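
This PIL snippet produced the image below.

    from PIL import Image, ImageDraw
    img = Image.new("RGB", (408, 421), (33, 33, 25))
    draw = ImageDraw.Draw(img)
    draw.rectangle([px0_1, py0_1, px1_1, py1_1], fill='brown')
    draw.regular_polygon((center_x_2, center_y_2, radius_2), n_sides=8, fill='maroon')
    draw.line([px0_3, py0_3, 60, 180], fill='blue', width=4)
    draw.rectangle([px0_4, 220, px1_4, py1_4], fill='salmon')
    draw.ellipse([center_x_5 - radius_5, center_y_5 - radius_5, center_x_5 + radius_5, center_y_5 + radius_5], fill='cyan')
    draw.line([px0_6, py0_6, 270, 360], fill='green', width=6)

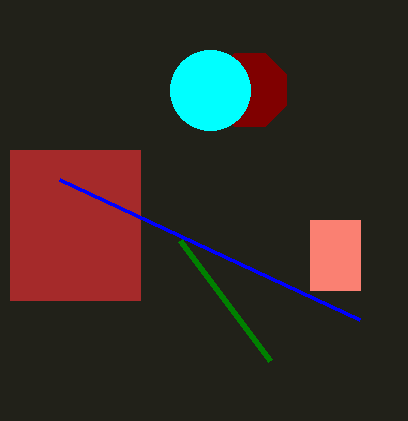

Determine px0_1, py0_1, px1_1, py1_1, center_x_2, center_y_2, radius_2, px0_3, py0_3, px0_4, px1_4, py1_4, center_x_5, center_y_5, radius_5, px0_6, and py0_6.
px0_1 = 10; py0_1 = 150; px1_1 = 140; py1_1 = 300; center_x_2 = 250; center_y_2 = 90; radius_2 = 40; px0_3 = 360; py0_3 = 320; px0_4 = 310; px1_4 = 360; py1_4 = 290; center_x_5 = 210; center_y_5 = 90; radius_5 = 40; px0_6 = 180; py0_6 = 240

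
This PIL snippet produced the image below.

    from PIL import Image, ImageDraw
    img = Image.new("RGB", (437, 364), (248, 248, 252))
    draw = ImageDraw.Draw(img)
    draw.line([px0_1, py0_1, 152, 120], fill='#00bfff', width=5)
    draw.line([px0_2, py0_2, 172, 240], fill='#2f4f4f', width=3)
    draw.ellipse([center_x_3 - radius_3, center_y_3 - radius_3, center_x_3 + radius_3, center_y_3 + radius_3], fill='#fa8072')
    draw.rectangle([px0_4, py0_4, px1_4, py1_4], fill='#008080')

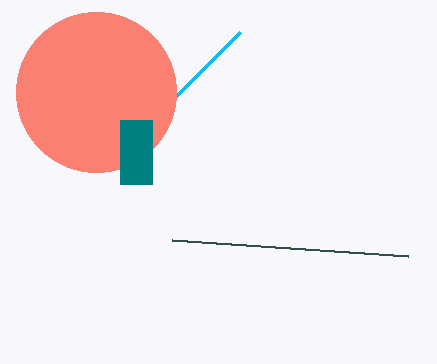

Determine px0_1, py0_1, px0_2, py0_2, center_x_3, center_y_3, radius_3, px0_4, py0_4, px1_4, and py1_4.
px0_1 = 240; py0_1 = 32; px0_2 = 408; py0_2 = 256; center_x_3 = 96; center_y_3 = 92; radius_3 = 80; px0_4 = 120; py0_4 = 120; px1_4 = 152; py1_4 = 184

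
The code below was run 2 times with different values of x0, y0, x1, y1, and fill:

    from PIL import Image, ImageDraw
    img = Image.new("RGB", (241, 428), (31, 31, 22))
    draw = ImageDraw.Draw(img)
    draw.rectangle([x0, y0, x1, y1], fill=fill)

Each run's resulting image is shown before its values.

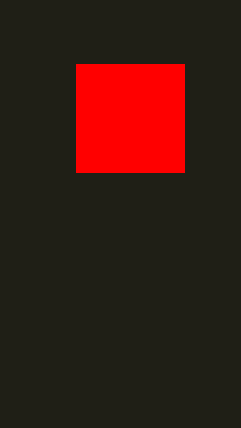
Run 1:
x0 = 76, y0 = 64, x1 = 184, y1 = 172, fill = 'red'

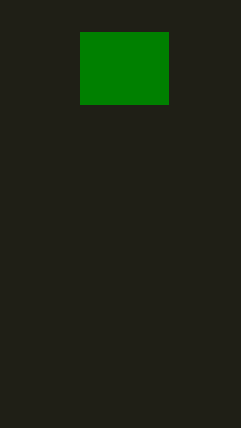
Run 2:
x0 = 80, y0 = 32, x1 = 168, y1 = 104, fill = 'green'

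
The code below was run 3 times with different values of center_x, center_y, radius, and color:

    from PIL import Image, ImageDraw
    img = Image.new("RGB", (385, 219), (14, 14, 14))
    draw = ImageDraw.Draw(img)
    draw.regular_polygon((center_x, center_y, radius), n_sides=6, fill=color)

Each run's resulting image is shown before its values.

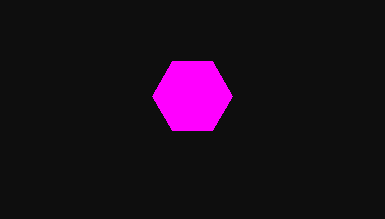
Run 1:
center_x = 192, center_y = 96, radius = 40, color = 'magenta'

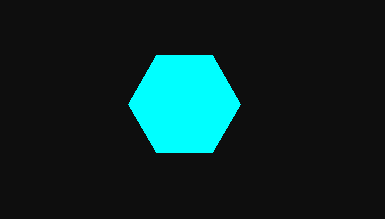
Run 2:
center_x = 184, center_y = 104, radius = 56, color = 'cyan'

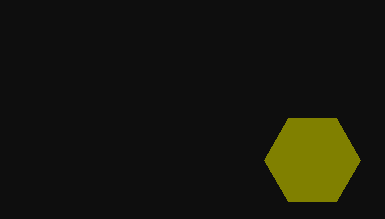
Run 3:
center_x = 312; center_y = 160; radius = 48; color = 'olive'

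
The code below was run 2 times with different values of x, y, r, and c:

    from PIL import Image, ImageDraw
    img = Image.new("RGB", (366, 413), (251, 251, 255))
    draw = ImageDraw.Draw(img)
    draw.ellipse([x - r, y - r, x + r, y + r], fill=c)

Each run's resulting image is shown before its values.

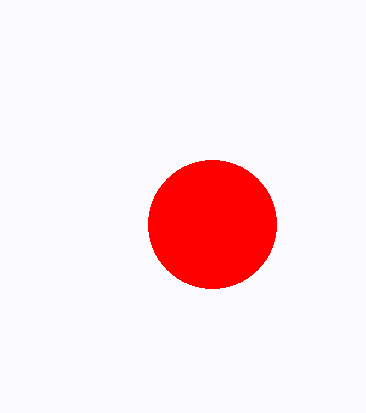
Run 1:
x = 212; y = 224; r = 64; c = 'red'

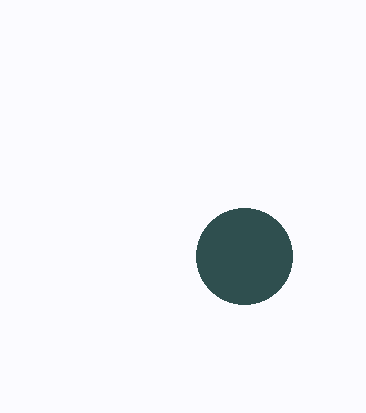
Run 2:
x = 244, y = 256, r = 48, c = 'darkslategray'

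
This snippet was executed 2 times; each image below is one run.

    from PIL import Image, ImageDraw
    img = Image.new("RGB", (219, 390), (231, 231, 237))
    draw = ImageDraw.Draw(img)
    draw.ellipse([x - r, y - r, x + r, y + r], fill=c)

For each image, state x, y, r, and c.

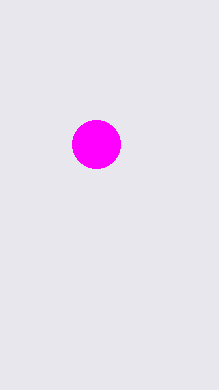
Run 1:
x = 96
y = 144
r = 24
c = 'magenta'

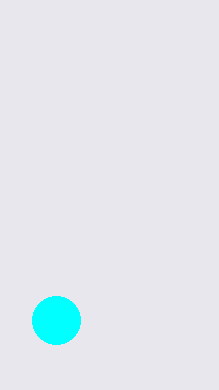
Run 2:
x = 56; y = 320; r = 24; c = 'cyan'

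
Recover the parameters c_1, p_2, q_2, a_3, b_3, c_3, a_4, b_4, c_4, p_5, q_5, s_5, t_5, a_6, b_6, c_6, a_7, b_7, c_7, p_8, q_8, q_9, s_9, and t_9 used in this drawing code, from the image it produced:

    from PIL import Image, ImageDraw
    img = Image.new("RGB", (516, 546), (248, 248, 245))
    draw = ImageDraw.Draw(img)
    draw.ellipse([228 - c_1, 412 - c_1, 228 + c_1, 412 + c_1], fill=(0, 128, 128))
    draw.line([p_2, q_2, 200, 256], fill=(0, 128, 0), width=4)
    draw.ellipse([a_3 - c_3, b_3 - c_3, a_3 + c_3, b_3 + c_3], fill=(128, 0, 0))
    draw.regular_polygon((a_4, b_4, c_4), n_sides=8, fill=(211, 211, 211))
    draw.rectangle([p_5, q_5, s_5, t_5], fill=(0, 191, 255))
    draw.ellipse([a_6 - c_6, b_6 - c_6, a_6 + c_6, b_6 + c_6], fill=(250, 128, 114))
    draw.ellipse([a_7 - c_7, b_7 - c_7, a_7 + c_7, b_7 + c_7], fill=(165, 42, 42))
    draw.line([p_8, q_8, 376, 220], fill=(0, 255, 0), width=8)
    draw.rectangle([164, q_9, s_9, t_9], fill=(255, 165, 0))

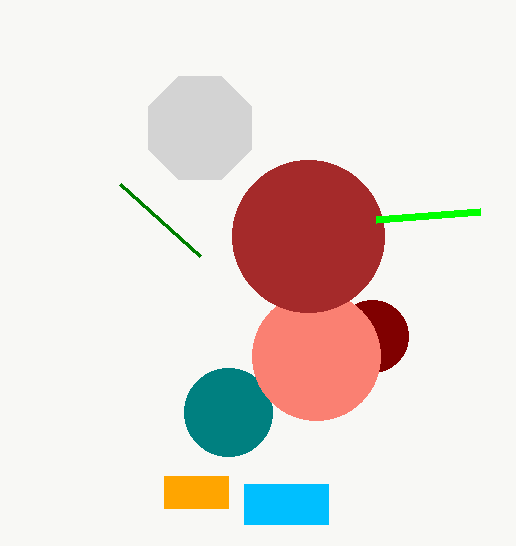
c_1 = 44, p_2 = 120, q_2 = 184, a_3 = 372, b_3 = 336, c_3 = 36, a_4 = 200, b_4 = 128, c_4 = 56, p_5 = 244, q_5 = 484, s_5 = 328, t_5 = 524, a_6 = 316, b_6 = 356, c_6 = 64, a_7 = 308, b_7 = 236, c_7 = 76, p_8 = 480, q_8 = 212, q_9 = 476, s_9 = 228, t_9 = 508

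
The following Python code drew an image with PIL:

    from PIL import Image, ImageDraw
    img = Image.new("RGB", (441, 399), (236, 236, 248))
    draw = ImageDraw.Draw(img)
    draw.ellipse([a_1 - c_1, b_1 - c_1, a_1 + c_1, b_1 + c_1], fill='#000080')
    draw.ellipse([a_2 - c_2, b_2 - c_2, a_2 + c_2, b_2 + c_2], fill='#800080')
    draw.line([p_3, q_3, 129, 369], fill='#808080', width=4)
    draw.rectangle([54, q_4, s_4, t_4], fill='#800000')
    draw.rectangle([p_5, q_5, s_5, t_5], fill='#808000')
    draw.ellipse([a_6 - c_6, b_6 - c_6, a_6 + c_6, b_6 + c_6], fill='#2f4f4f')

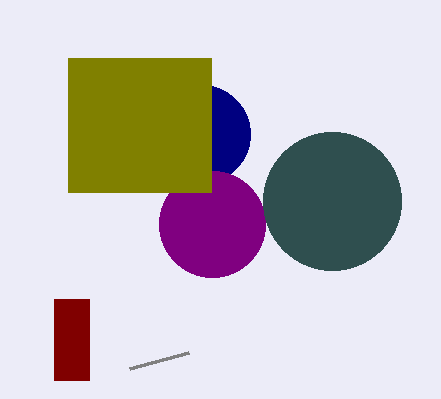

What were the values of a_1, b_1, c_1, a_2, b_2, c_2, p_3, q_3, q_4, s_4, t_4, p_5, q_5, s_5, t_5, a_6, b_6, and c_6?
a_1 = 201
b_1 = 134
c_1 = 49
a_2 = 212
b_2 = 224
c_2 = 53
p_3 = 188
q_3 = 353
q_4 = 299
s_4 = 89
t_4 = 380
p_5 = 68
q_5 = 58
s_5 = 211
t_5 = 192
a_6 = 332
b_6 = 201
c_6 = 69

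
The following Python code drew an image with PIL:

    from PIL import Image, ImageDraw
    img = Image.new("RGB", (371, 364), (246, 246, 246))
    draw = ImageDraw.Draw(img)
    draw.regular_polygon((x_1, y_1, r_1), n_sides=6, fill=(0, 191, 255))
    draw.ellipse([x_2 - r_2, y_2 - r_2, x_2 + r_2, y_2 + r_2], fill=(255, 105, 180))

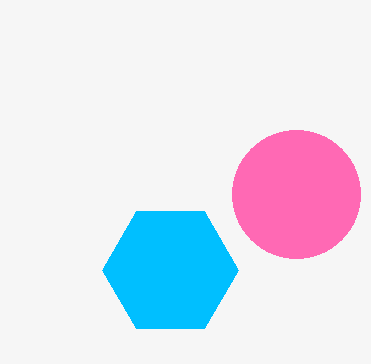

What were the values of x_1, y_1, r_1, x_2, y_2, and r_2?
x_1 = 170
y_1 = 270
r_1 = 68
x_2 = 296
y_2 = 194
r_2 = 64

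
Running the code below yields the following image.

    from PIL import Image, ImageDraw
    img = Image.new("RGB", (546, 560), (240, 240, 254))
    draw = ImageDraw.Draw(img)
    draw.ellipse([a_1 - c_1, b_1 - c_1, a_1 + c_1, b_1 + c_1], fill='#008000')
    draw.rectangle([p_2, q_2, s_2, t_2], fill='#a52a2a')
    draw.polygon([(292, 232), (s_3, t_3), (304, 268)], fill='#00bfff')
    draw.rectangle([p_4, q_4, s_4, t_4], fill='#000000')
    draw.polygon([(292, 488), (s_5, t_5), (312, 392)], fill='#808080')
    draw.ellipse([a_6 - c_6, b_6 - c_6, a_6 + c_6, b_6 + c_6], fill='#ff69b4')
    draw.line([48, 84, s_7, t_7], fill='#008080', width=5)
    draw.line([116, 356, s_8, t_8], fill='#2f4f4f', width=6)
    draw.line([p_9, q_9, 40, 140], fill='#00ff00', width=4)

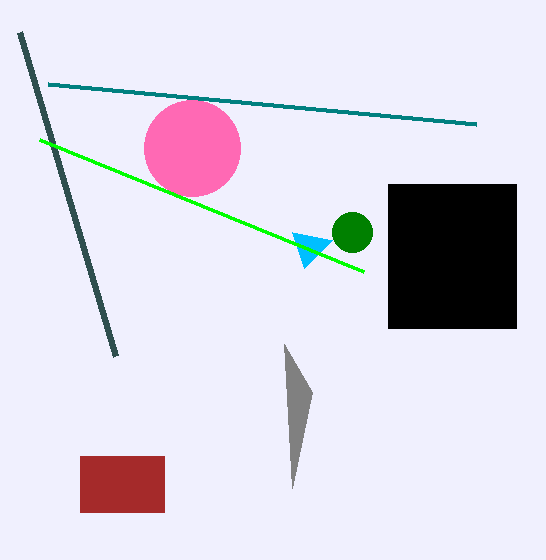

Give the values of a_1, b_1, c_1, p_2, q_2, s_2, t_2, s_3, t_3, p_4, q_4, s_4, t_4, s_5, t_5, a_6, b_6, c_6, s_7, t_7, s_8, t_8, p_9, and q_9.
a_1 = 352; b_1 = 232; c_1 = 20; p_2 = 80; q_2 = 456; s_2 = 164; t_2 = 512; s_3 = 332; t_3 = 240; p_4 = 388; q_4 = 184; s_4 = 516; t_4 = 328; s_5 = 284; t_5 = 344; a_6 = 192; b_6 = 148; c_6 = 48; s_7 = 476; t_7 = 124; s_8 = 20; t_8 = 32; p_9 = 364; q_9 = 272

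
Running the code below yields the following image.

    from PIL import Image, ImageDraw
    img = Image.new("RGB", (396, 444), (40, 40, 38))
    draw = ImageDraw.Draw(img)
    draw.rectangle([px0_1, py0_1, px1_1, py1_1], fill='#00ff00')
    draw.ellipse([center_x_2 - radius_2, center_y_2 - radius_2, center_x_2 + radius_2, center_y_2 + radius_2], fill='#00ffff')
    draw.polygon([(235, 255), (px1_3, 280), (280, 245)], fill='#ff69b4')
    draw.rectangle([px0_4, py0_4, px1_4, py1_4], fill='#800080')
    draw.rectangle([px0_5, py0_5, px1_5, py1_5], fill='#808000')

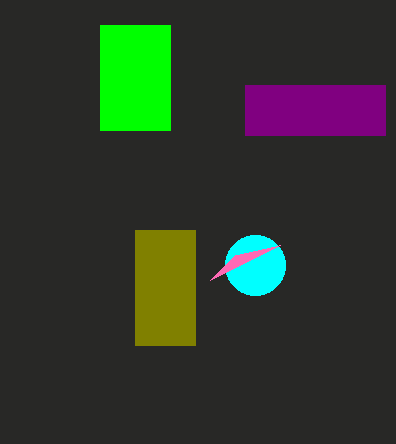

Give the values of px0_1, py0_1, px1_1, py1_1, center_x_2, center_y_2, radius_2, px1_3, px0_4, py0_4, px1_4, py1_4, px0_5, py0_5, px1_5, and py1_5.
px0_1 = 100; py0_1 = 25; px1_1 = 170; py1_1 = 130; center_x_2 = 255; center_y_2 = 265; radius_2 = 30; px1_3 = 210; px0_4 = 245; py0_4 = 85; px1_4 = 385; py1_4 = 135; px0_5 = 135; py0_5 = 230; px1_5 = 195; py1_5 = 345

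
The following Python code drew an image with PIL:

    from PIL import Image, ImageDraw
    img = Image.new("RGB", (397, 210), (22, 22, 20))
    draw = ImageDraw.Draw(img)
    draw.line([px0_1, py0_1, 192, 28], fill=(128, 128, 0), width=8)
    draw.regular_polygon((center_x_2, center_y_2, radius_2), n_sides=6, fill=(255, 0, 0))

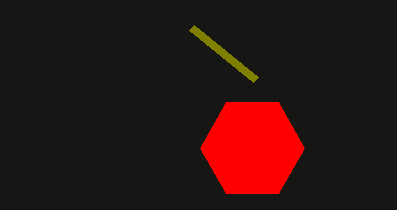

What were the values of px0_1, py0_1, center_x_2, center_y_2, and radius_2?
px0_1 = 256
py0_1 = 80
center_x_2 = 252
center_y_2 = 148
radius_2 = 52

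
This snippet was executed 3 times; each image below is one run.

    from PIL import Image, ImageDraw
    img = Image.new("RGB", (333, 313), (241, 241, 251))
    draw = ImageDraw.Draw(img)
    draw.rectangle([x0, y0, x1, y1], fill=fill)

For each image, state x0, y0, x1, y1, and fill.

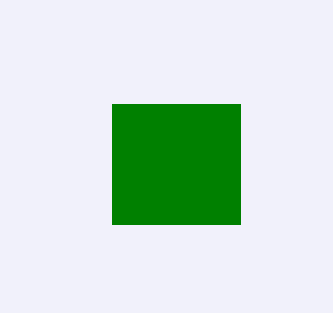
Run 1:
x0 = 112; y0 = 104; x1 = 240; y1 = 224; fill = 'green'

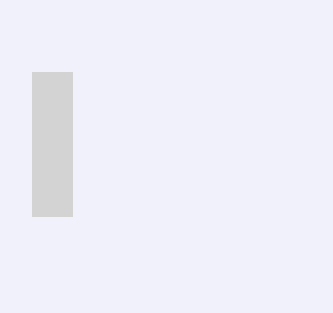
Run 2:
x0 = 32; y0 = 72; x1 = 72; y1 = 216; fill = 'lightgray'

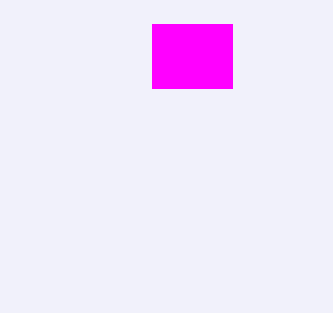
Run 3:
x0 = 152; y0 = 24; x1 = 232; y1 = 88; fill = 'magenta'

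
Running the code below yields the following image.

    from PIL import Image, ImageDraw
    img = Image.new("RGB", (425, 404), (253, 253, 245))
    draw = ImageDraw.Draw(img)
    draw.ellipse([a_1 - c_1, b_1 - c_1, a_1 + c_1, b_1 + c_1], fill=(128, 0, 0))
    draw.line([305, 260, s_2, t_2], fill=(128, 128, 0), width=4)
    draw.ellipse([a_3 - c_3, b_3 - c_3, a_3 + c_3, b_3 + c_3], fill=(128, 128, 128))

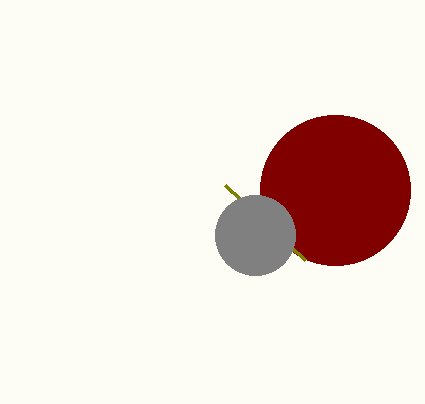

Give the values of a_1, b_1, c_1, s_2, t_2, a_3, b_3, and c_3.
a_1 = 335
b_1 = 190
c_1 = 75
s_2 = 225
t_2 = 185
a_3 = 255
b_3 = 235
c_3 = 40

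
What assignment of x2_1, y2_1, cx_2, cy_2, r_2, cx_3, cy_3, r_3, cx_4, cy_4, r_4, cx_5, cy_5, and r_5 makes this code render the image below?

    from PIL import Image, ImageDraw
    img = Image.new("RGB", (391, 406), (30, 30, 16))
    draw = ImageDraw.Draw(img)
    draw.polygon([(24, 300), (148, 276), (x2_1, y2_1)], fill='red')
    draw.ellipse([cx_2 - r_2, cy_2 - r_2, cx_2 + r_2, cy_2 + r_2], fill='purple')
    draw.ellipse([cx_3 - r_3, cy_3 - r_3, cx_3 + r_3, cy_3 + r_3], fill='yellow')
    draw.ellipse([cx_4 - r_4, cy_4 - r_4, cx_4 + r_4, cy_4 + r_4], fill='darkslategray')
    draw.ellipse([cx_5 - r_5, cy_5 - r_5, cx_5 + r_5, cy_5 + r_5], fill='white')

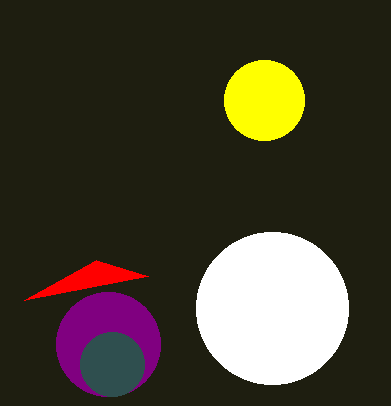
x2_1 = 96, y2_1 = 260, cx_2 = 108, cy_2 = 344, r_2 = 52, cx_3 = 264, cy_3 = 100, r_3 = 40, cx_4 = 112, cy_4 = 364, r_4 = 32, cx_5 = 272, cy_5 = 308, r_5 = 76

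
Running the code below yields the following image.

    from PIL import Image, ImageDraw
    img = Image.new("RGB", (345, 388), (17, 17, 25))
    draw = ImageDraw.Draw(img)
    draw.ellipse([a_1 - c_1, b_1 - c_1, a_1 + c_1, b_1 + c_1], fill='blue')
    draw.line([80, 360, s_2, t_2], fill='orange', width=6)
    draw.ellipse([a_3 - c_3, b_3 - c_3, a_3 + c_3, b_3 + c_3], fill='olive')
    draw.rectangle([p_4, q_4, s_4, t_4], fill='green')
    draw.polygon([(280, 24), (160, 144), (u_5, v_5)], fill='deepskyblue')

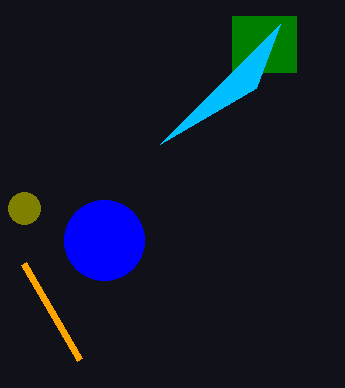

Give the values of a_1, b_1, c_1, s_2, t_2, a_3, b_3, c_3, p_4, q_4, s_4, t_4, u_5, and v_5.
a_1 = 104; b_1 = 240; c_1 = 40; s_2 = 24; t_2 = 264; a_3 = 24; b_3 = 208; c_3 = 16; p_4 = 232; q_4 = 16; s_4 = 296; t_4 = 72; u_5 = 256; v_5 = 88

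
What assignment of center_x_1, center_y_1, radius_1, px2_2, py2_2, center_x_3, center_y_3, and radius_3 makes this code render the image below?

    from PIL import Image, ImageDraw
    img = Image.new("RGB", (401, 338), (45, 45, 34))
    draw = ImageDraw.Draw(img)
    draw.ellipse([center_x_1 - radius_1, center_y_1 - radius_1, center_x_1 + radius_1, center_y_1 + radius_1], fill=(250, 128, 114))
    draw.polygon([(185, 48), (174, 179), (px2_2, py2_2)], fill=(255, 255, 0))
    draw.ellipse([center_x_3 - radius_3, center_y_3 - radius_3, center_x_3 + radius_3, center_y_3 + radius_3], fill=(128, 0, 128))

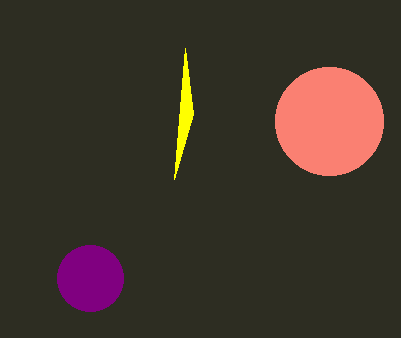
center_x_1 = 329, center_y_1 = 121, radius_1 = 54, px2_2 = 193, py2_2 = 114, center_x_3 = 90, center_y_3 = 278, radius_3 = 33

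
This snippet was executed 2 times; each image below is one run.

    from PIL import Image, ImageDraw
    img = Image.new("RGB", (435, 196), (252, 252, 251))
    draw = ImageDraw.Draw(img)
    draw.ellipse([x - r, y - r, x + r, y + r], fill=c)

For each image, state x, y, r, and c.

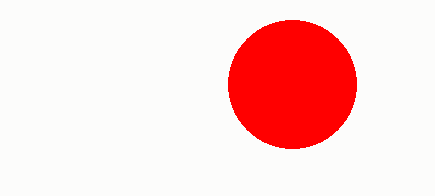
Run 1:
x = 292; y = 84; r = 64; c = 'red'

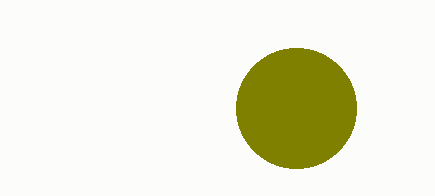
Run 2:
x = 296; y = 108; r = 60; c = 'olive'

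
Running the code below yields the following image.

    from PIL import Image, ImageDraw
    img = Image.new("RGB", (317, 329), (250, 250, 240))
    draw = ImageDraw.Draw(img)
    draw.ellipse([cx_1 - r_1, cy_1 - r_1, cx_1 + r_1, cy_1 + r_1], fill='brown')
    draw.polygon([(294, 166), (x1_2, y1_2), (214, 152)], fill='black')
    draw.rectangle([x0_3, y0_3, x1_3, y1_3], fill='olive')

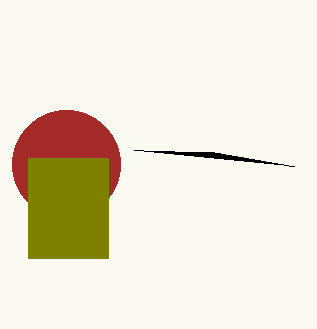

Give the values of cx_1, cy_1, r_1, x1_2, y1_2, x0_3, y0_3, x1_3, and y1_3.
cx_1 = 66, cy_1 = 164, r_1 = 54, x1_2 = 134, y1_2 = 150, x0_3 = 28, y0_3 = 158, x1_3 = 108, y1_3 = 258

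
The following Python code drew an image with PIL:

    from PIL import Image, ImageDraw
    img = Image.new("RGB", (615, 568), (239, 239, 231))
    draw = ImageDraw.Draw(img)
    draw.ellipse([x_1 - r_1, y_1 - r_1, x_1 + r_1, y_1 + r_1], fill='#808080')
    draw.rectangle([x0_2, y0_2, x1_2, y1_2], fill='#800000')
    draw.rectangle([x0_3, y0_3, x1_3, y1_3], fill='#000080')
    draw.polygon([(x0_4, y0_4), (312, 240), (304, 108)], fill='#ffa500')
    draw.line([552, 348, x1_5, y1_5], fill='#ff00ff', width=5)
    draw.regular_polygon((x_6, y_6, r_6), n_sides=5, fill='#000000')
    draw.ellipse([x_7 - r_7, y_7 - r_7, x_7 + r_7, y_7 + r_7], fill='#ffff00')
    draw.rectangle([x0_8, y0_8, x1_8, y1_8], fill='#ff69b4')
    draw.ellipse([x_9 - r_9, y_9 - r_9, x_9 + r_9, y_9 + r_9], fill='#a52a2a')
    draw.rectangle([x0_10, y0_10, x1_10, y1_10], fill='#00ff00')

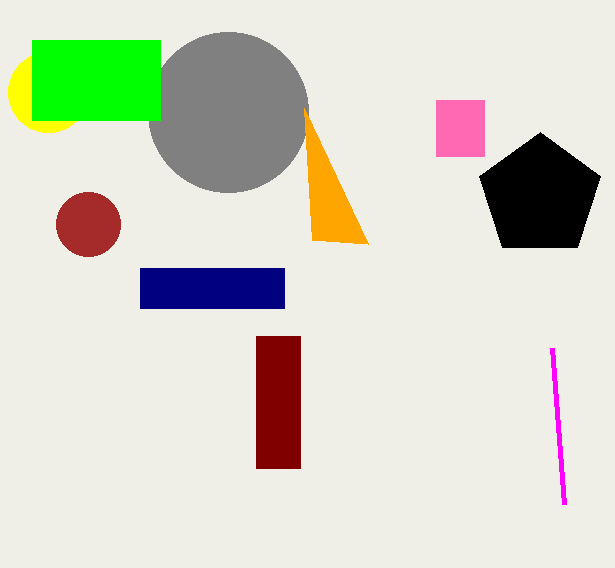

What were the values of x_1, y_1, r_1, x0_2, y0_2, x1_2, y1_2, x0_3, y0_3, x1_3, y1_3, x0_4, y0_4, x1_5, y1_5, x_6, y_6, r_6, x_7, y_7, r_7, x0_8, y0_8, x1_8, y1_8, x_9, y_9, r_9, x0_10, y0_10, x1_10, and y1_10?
x_1 = 228, y_1 = 112, r_1 = 80, x0_2 = 256, y0_2 = 336, x1_2 = 300, y1_2 = 468, x0_3 = 140, y0_3 = 268, x1_3 = 284, y1_3 = 308, x0_4 = 368, y0_4 = 244, x1_5 = 564, y1_5 = 504, x_6 = 540, y_6 = 196, r_6 = 64, x_7 = 48, y_7 = 92, r_7 = 40, x0_8 = 436, y0_8 = 100, x1_8 = 484, y1_8 = 156, x_9 = 88, y_9 = 224, r_9 = 32, x0_10 = 32, y0_10 = 40, x1_10 = 160, y1_10 = 120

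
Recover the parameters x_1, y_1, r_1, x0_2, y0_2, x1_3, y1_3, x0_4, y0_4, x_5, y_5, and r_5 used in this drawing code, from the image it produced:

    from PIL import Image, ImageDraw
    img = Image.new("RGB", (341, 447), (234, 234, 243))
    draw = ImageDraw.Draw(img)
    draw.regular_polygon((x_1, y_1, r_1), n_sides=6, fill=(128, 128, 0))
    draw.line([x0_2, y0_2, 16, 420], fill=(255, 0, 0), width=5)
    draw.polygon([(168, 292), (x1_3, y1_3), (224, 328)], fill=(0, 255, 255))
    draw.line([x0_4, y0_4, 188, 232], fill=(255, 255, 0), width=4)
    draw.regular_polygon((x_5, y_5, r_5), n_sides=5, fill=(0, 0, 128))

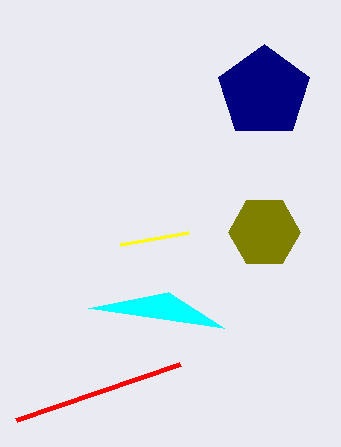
x_1 = 264, y_1 = 232, r_1 = 36, x0_2 = 180, y0_2 = 364, x1_3 = 88, y1_3 = 308, x0_4 = 120, y0_4 = 244, x_5 = 264, y_5 = 92, r_5 = 48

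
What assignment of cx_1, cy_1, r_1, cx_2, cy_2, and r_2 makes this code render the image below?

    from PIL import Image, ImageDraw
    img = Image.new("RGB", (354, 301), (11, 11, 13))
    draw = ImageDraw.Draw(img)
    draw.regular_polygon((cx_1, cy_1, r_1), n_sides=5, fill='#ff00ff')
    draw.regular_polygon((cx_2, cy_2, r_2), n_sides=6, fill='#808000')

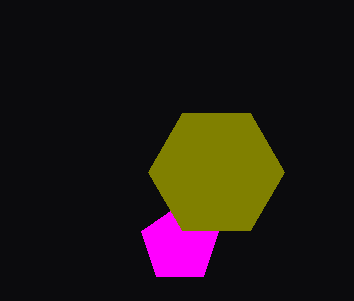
cx_1 = 180
cy_1 = 244
r_1 = 40
cx_2 = 216
cy_2 = 172
r_2 = 68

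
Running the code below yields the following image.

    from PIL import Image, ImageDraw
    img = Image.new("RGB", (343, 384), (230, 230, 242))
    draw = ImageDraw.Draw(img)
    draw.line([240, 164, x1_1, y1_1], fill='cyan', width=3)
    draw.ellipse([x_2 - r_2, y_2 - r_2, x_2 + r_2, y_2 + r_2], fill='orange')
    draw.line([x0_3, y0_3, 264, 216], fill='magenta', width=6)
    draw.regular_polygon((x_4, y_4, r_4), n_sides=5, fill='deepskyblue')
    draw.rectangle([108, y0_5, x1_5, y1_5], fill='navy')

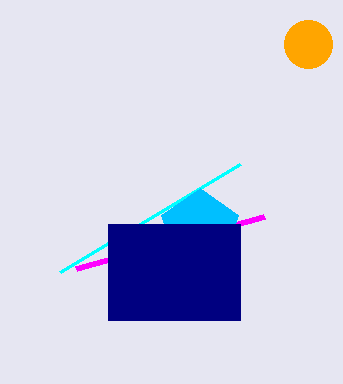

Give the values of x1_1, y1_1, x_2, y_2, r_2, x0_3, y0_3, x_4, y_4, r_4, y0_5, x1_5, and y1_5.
x1_1 = 60
y1_1 = 272
x_2 = 308
y_2 = 44
r_2 = 24
x0_3 = 76
y0_3 = 268
x_4 = 200
y_4 = 228
r_4 = 40
y0_5 = 224
x1_5 = 240
y1_5 = 320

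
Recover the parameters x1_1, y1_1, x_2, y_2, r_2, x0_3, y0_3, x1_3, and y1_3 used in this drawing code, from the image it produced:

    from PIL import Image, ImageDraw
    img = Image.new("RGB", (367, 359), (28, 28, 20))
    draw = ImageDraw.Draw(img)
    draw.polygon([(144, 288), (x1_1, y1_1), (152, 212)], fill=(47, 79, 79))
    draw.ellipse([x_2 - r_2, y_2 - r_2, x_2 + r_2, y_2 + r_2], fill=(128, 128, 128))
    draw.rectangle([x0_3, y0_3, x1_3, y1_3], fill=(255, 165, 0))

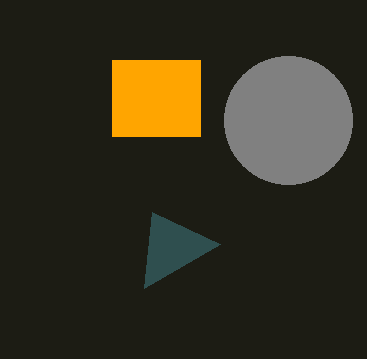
x1_1 = 220; y1_1 = 244; x_2 = 288; y_2 = 120; r_2 = 64; x0_3 = 112; y0_3 = 60; x1_3 = 200; y1_3 = 136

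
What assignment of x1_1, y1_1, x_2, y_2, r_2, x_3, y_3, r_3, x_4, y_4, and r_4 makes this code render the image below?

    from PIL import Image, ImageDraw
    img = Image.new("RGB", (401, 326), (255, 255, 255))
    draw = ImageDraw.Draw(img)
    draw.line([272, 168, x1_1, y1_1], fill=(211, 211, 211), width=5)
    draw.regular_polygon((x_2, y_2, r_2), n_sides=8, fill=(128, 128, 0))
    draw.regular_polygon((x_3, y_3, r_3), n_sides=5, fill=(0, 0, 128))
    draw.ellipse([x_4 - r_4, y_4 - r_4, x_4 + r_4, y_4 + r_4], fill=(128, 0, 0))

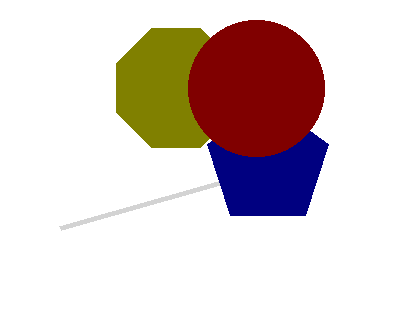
x1_1 = 60; y1_1 = 228; x_2 = 176; y_2 = 88; r_2 = 64; x_3 = 268; y_3 = 164; r_3 = 64; x_4 = 256; y_4 = 88; r_4 = 68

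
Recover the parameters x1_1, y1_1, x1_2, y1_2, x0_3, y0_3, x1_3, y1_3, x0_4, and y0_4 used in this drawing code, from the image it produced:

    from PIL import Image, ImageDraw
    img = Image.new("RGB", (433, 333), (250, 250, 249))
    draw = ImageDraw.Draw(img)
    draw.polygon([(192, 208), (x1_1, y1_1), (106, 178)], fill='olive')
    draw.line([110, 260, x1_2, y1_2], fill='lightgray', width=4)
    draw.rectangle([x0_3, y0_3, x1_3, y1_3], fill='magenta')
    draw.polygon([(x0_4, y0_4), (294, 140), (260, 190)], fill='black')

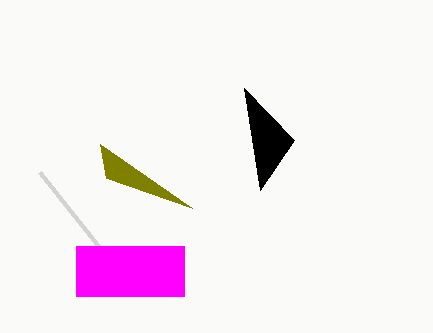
x1_1 = 100
y1_1 = 144
x1_2 = 40
y1_2 = 172
x0_3 = 76
y0_3 = 246
x1_3 = 184
y1_3 = 296
x0_4 = 244
y0_4 = 88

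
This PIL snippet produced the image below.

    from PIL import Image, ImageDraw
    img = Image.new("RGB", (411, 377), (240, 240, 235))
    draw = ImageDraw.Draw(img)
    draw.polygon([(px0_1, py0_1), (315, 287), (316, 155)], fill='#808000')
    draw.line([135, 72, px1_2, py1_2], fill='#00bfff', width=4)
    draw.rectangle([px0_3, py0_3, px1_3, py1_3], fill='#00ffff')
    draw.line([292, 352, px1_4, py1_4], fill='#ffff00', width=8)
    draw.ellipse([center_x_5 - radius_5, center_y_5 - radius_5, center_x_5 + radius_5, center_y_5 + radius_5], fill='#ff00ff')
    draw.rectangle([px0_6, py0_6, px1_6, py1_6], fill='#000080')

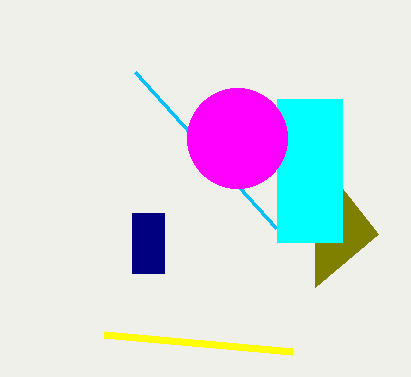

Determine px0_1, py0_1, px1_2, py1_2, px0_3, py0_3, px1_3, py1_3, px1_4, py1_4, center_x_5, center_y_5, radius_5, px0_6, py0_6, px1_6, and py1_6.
px0_1 = 378, py0_1 = 234, px1_2 = 276, py1_2 = 228, px0_3 = 277, py0_3 = 99, px1_3 = 342, py1_3 = 242, px1_4 = 104, py1_4 = 335, center_x_5 = 237, center_y_5 = 138, radius_5 = 50, px0_6 = 132, py0_6 = 213, px1_6 = 164, py1_6 = 273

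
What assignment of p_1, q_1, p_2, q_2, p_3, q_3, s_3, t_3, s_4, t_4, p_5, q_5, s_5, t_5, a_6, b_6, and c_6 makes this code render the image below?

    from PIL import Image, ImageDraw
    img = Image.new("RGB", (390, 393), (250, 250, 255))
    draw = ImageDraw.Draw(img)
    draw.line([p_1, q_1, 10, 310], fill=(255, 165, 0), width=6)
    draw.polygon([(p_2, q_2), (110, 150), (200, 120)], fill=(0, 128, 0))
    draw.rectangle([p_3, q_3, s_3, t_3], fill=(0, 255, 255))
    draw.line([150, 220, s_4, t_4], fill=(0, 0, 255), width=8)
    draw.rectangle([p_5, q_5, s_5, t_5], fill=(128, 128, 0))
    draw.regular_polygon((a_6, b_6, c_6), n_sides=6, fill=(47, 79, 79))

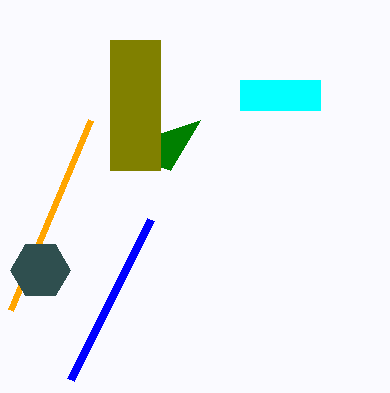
p_1 = 90
q_1 = 120
p_2 = 170
q_2 = 170
p_3 = 240
q_3 = 80
s_3 = 320
t_3 = 110
s_4 = 70
t_4 = 380
p_5 = 110
q_5 = 40
s_5 = 160
t_5 = 170
a_6 = 40
b_6 = 270
c_6 = 30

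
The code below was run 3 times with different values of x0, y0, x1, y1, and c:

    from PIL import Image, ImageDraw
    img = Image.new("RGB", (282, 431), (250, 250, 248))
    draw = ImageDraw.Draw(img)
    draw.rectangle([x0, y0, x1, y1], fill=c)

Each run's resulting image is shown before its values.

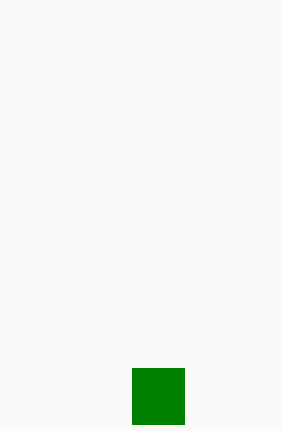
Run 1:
x0 = 132, y0 = 368, x1 = 184, y1 = 424, c = 'green'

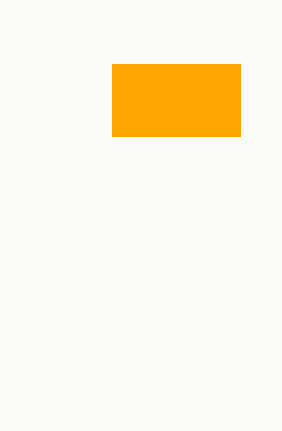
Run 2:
x0 = 112
y0 = 64
x1 = 240
y1 = 136
c = 'orange'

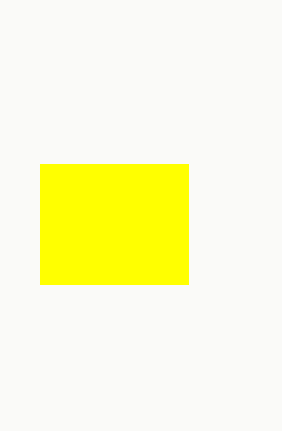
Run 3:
x0 = 40
y0 = 164
x1 = 188
y1 = 284
c = 'yellow'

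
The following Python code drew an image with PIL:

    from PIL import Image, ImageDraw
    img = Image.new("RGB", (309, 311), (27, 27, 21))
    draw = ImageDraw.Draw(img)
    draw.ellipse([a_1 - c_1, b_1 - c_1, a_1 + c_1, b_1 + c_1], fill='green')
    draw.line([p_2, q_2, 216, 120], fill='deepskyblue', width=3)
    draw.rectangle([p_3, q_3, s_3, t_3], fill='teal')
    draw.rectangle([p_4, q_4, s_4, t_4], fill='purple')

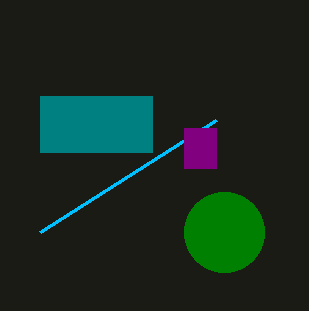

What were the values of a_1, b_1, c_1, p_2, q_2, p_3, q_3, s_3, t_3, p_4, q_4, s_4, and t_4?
a_1 = 224, b_1 = 232, c_1 = 40, p_2 = 40, q_2 = 232, p_3 = 40, q_3 = 96, s_3 = 152, t_3 = 152, p_4 = 184, q_4 = 128, s_4 = 216, t_4 = 168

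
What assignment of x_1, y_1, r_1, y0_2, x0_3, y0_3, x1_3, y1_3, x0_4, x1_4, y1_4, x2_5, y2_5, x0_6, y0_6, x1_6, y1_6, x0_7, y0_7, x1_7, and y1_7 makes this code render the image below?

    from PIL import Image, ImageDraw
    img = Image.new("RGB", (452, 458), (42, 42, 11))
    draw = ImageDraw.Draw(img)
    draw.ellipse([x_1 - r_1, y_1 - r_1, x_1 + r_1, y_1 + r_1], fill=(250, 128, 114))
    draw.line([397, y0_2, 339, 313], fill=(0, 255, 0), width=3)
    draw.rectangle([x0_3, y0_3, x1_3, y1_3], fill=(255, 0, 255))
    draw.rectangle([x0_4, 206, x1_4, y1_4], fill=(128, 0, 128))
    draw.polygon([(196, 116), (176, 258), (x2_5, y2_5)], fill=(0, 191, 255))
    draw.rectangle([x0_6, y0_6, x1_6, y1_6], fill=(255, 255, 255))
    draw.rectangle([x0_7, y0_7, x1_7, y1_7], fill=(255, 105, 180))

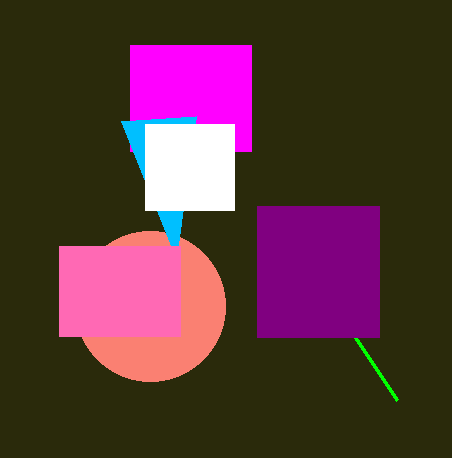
x_1 = 150, y_1 = 306, r_1 = 75, y0_2 = 400, x0_3 = 130, y0_3 = 45, x1_3 = 251, y1_3 = 151, x0_4 = 257, x1_4 = 379, y1_4 = 337, x2_5 = 121, y2_5 = 121, x0_6 = 145, y0_6 = 124, x1_6 = 234, y1_6 = 210, x0_7 = 59, y0_7 = 246, x1_7 = 180, y1_7 = 336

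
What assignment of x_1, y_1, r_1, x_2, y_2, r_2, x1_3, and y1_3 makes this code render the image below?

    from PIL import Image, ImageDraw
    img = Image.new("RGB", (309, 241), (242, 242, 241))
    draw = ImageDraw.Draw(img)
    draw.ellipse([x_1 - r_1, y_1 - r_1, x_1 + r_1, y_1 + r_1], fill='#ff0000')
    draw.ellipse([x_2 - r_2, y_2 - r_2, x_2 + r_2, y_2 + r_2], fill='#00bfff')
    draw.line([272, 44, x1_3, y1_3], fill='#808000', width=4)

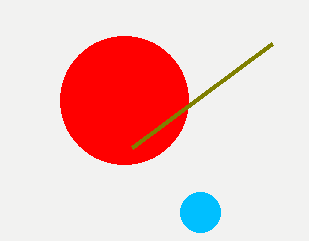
x_1 = 124
y_1 = 100
r_1 = 64
x_2 = 200
y_2 = 212
r_2 = 20
x1_3 = 132
y1_3 = 148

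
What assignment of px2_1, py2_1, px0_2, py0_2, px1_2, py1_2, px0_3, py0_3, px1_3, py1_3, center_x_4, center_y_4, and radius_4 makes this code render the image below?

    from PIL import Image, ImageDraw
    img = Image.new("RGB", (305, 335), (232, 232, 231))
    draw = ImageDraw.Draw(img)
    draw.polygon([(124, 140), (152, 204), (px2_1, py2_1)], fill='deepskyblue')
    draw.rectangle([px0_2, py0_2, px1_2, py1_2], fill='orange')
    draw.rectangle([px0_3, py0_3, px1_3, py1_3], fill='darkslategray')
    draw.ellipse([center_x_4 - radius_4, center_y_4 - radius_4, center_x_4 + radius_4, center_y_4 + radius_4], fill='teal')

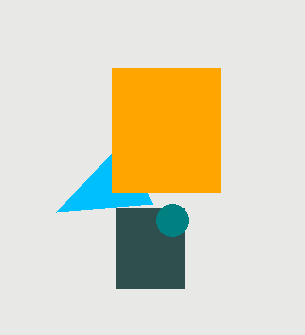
px2_1 = 56
py2_1 = 212
px0_2 = 112
py0_2 = 68
px1_2 = 220
py1_2 = 192
px0_3 = 116
py0_3 = 208
px1_3 = 184
py1_3 = 288
center_x_4 = 172
center_y_4 = 220
radius_4 = 16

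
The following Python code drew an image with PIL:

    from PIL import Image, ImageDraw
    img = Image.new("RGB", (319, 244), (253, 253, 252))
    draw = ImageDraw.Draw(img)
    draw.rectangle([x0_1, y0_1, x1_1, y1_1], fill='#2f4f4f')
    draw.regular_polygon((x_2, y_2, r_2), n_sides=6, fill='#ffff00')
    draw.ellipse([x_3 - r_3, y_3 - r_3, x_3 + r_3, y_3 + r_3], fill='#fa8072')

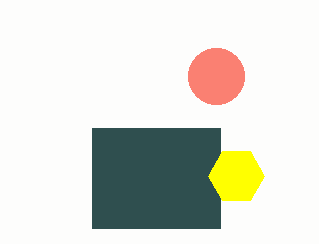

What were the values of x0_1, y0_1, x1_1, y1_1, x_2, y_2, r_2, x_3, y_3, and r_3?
x0_1 = 92, y0_1 = 128, x1_1 = 220, y1_1 = 228, x_2 = 236, y_2 = 176, r_2 = 28, x_3 = 216, y_3 = 76, r_3 = 28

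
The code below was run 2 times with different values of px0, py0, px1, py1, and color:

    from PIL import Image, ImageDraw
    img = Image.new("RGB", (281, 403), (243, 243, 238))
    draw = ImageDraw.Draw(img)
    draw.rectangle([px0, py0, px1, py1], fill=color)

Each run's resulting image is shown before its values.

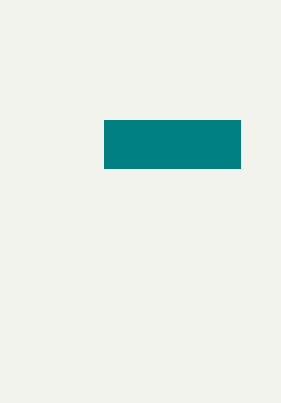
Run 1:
px0 = 104
py0 = 120
px1 = 240
py1 = 168
color = 'teal'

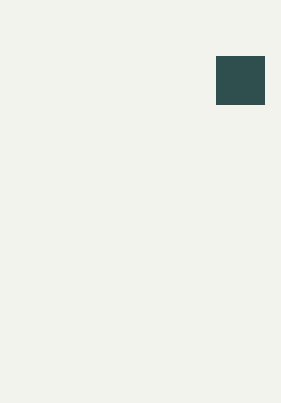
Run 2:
px0 = 216
py0 = 56
px1 = 264
py1 = 104
color = 'darkslategray'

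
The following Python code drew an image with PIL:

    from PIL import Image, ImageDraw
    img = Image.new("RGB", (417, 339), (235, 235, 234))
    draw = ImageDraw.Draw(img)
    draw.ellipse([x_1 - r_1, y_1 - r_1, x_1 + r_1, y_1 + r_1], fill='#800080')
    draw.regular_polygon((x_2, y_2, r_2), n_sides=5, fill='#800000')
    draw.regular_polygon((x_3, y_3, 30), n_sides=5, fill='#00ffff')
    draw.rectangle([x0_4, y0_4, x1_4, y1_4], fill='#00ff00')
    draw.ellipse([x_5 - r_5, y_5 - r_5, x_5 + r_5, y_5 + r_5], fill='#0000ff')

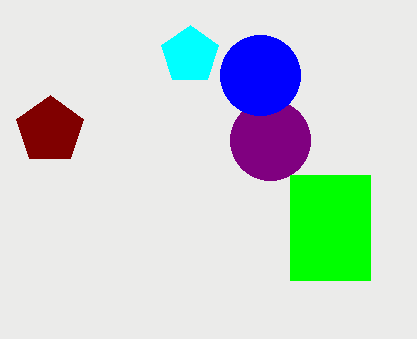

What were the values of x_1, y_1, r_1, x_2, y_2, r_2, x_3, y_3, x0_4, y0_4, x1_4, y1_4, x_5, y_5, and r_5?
x_1 = 270
y_1 = 140
r_1 = 40
x_2 = 50
y_2 = 130
r_2 = 35
x_3 = 190
y_3 = 55
x0_4 = 290
y0_4 = 175
x1_4 = 370
y1_4 = 280
x_5 = 260
y_5 = 75
r_5 = 40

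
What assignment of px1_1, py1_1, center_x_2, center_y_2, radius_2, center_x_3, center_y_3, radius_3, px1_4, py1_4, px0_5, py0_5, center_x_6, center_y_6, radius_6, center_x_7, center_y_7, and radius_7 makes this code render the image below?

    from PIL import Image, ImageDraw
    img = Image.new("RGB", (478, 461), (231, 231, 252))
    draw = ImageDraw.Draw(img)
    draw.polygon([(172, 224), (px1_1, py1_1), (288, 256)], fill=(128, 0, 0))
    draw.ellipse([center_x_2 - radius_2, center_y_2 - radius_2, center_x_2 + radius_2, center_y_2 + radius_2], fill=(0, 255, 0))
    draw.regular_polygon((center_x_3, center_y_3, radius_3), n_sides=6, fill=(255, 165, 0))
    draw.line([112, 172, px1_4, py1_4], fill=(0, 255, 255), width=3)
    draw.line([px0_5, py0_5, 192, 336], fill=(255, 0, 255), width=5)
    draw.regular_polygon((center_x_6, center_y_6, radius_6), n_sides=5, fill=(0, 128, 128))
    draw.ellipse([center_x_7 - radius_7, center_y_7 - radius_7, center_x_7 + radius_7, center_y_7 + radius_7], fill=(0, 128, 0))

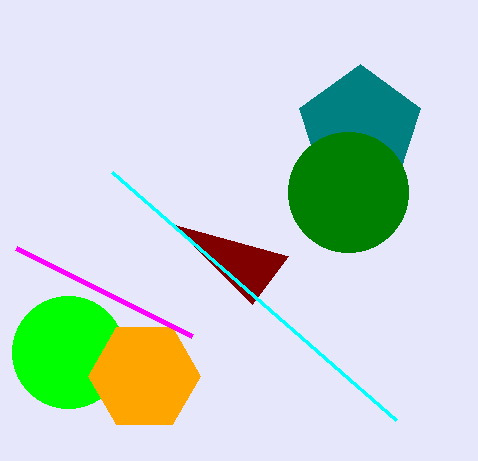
px1_1 = 252
py1_1 = 304
center_x_2 = 68
center_y_2 = 352
radius_2 = 56
center_x_3 = 144
center_y_3 = 376
radius_3 = 56
px1_4 = 396
py1_4 = 420
px0_5 = 16
py0_5 = 248
center_x_6 = 360
center_y_6 = 128
radius_6 = 64
center_x_7 = 348
center_y_7 = 192
radius_7 = 60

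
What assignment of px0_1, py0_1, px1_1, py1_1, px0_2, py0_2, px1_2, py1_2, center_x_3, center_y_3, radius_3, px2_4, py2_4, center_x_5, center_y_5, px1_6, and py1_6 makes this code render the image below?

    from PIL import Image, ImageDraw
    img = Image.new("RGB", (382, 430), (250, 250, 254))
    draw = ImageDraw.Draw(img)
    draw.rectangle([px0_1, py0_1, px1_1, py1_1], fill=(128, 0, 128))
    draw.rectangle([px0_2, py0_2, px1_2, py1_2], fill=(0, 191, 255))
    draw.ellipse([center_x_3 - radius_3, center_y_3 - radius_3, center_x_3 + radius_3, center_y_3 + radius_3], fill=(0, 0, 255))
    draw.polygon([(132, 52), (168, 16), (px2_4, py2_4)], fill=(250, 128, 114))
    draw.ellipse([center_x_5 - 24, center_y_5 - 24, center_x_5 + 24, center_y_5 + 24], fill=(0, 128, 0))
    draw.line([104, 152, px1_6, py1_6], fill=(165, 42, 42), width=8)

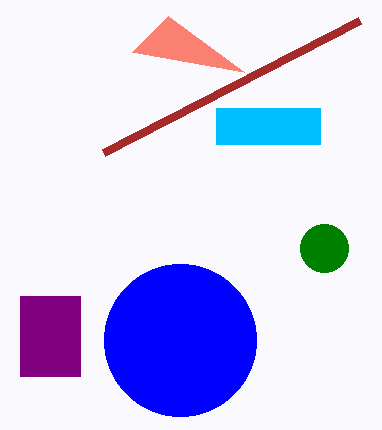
px0_1 = 20
py0_1 = 296
px1_1 = 80
py1_1 = 376
px0_2 = 216
py0_2 = 108
px1_2 = 320
py1_2 = 144
center_x_3 = 180
center_y_3 = 340
radius_3 = 76
px2_4 = 244
py2_4 = 72
center_x_5 = 324
center_y_5 = 248
px1_6 = 360
py1_6 = 20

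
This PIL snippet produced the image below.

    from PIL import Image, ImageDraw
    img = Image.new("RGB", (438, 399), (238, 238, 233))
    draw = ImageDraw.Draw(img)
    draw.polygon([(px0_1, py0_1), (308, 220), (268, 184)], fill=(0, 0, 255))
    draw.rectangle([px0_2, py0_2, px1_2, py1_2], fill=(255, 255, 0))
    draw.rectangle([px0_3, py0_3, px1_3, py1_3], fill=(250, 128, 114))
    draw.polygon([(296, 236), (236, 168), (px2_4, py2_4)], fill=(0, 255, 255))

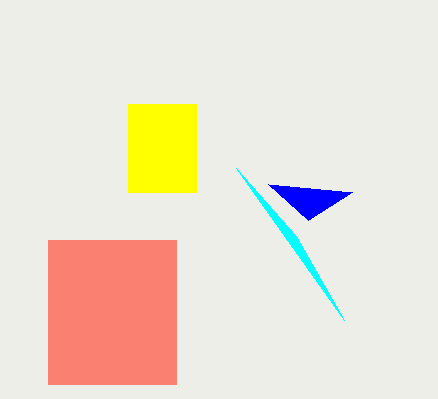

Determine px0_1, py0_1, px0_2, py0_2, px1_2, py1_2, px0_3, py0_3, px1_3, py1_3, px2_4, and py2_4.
px0_1 = 352, py0_1 = 192, px0_2 = 128, py0_2 = 104, px1_2 = 196, py1_2 = 192, px0_3 = 48, py0_3 = 240, px1_3 = 176, py1_3 = 384, px2_4 = 344, py2_4 = 320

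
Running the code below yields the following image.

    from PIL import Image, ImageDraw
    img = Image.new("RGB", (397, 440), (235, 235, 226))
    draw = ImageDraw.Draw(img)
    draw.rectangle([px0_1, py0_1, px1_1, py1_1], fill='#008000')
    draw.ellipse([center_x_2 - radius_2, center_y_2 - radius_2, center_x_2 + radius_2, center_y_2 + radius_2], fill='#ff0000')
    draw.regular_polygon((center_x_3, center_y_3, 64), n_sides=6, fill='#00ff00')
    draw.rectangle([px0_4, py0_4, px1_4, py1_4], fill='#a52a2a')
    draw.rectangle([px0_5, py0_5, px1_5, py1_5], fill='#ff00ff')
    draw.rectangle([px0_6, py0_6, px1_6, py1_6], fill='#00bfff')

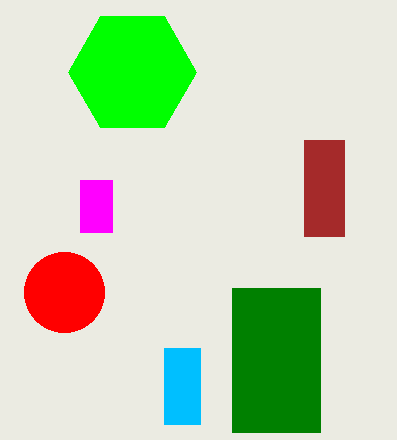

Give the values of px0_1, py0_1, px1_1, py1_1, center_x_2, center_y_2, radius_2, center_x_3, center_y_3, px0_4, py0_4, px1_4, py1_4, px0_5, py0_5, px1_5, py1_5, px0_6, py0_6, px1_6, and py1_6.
px0_1 = 232; py0_1 = 288; px1_1 = 320; py1_1 = 432; center_x_2 = 64; center_y_2 = 292; radius_2 = 40; center_x_3 = 132; center_y_3 = 72; px0_4 = 304; py0_4 = 140; px1_4 = 344; py1_4 = 236; px0_5 = 80; py0_5 = 180; px1_5 = 112; py1_5 = 232; px0_6 = 164; py0_6 = 348; px1_6 = 200; py1_6 = 424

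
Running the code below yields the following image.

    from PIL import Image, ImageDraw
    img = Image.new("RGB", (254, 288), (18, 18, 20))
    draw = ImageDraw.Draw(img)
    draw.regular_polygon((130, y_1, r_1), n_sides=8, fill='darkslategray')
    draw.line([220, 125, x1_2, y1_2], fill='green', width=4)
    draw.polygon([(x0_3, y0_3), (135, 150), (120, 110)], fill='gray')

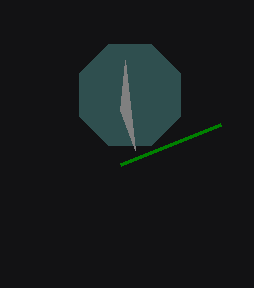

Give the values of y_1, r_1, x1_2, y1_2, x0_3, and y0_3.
y_1 = 95
r_1 = 55
x1_2 = 120
y1_2 = 165
x0_3 = 125
y0_3 = 60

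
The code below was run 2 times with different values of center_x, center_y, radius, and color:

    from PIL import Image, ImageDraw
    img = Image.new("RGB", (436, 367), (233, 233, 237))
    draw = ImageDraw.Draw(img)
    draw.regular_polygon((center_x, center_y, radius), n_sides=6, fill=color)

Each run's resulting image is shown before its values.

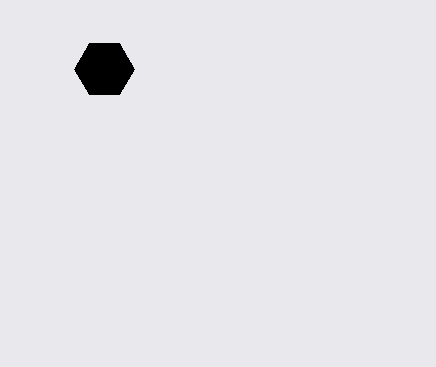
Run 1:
center_x = 104
center_y = 69
radius = 30
color = 'black'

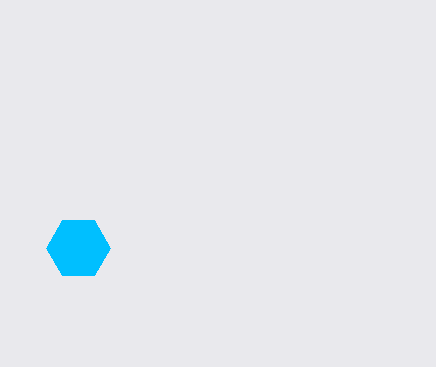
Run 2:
center_x = 78; center_y = 248; radius = 32; color = 'deepskyblue'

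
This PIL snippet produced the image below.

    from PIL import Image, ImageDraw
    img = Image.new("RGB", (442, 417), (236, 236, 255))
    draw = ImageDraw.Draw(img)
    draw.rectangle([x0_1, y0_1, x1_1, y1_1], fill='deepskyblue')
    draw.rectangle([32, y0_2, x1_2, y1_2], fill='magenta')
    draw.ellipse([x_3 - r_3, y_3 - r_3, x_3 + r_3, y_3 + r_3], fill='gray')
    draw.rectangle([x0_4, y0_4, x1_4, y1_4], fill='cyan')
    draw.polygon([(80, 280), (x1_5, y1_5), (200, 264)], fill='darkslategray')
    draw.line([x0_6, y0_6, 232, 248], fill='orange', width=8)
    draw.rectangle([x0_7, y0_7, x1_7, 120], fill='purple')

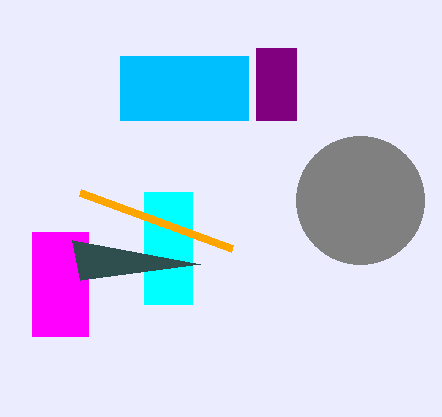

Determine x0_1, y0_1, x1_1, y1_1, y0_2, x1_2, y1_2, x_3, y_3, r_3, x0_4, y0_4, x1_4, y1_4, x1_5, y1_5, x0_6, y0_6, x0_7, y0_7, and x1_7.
x0_1 = 120
y0_1 = 56
x1_1 = 248
y1_1 = 120
y0_2 = 232
x1_2 = 88
y1_2 = 336
x_3 = 360
y_3 = 200
r_3 = 64
x0_4 = 144
y0_4 = 192
x1_4 = 192
y1_4 = 304
x1_5 = 72
y1_5 = 240
x0_6 = 80
y0_6 = 192
x0_7 = 256
y0_7 = 48
x1_7 = 296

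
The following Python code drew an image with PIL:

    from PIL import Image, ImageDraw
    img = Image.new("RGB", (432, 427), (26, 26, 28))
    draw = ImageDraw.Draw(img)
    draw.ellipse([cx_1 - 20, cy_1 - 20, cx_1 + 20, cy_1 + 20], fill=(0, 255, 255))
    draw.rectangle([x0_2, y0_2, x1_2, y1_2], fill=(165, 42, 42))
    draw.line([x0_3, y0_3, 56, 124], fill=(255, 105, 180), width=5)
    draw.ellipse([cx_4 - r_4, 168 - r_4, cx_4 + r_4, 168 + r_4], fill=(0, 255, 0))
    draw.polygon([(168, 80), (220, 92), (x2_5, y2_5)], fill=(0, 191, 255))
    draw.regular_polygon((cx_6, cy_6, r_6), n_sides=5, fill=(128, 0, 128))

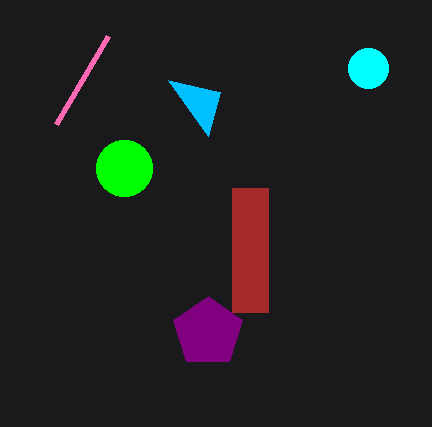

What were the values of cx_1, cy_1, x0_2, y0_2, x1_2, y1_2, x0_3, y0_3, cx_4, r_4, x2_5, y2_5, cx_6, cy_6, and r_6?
cx_1 = 368, cy_1 = 68, x0_2 = 232, y0_2 = 188, x1_2 = 268, y1_2 = 312, x0_3 = 108, y0_3 = 36, cx_4 = 124, r_4 = 28, x2_5 = 208, y2_5 = 136, cx_6 = 208, cy_6 = 332, r_6 = 36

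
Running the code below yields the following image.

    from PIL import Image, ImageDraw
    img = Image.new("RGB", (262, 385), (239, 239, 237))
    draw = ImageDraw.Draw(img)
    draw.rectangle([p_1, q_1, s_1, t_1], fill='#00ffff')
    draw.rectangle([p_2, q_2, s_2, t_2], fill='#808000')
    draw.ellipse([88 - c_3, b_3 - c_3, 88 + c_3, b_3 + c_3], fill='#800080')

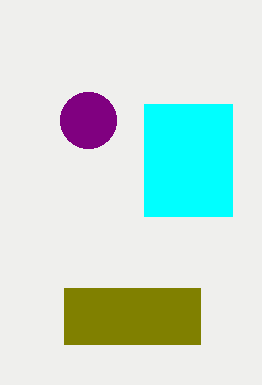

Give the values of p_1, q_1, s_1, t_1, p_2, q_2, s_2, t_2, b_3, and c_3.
p_1 = 144
q_1 = 104
s_1 = 232
t_1 = 216
p_2 = 64
q_2 = 288
s_2 = 200
t_2 = 344
b_3 = 120
c_3 = 28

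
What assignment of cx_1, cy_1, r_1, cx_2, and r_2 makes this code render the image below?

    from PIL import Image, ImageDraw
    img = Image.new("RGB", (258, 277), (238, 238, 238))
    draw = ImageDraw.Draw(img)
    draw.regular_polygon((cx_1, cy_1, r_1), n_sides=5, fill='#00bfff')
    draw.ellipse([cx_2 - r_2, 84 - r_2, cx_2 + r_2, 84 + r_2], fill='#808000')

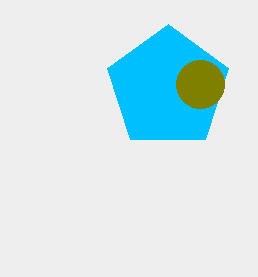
cx_1 = 168; cy_1 = 88; r_1 = 64; cx_2 = 200; r_2 = 24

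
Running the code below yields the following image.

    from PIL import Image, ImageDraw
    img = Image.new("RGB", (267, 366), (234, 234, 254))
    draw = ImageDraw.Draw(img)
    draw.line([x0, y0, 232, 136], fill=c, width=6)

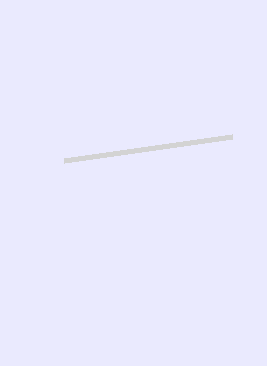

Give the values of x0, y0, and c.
x0 = 64
y0 = 160
c = 'lightgray'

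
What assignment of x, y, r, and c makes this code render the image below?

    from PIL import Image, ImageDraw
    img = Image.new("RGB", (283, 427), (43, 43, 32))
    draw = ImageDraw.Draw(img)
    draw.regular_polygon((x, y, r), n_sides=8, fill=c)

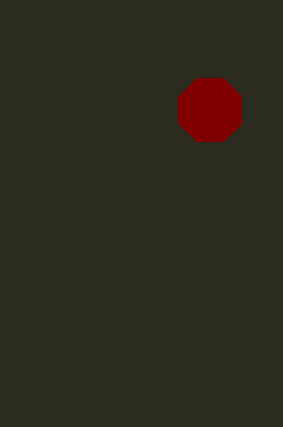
x = 210
y = 110
r = 34
c = 'maroon'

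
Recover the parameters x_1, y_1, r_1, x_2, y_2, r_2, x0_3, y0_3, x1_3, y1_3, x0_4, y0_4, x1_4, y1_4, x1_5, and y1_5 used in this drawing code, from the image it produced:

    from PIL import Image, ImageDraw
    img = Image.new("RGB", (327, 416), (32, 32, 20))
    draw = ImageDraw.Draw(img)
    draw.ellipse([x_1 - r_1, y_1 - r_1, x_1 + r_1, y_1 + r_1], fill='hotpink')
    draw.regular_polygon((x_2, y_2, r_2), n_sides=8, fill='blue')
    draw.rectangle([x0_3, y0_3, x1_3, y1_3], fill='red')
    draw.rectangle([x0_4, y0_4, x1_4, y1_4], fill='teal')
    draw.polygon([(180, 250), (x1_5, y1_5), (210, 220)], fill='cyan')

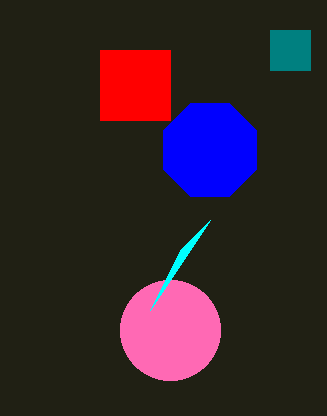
x_1 = 170
y_1 = 330
r_1 = 50
x_2 = 210
y_2 = 150
r_2 = 50
x0_3 = 100
y0_3 = 50
x1_3 = 170
y1_3 = 120
x0_4 = 270
y0_4 = 30
x1_4 = 310
y1_4 = 70
x1_5 = 150
y1_5 = 310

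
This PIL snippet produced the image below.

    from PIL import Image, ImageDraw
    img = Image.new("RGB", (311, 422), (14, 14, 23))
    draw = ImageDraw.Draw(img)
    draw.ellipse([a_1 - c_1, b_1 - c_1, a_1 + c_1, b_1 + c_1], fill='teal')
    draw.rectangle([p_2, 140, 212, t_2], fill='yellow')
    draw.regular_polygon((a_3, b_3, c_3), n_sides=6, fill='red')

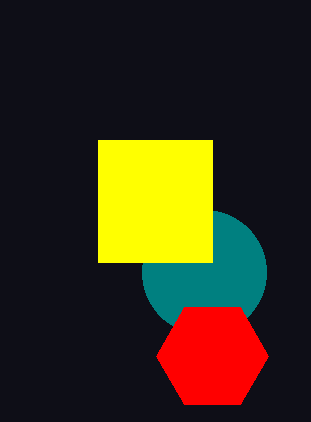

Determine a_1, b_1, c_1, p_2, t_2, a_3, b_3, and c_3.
a_1 = 204
b_1 = 272
c_1 = 62
p_2 = 98
t_2 = 262
a_3 = 212
b_3 = 356
c_3 = 56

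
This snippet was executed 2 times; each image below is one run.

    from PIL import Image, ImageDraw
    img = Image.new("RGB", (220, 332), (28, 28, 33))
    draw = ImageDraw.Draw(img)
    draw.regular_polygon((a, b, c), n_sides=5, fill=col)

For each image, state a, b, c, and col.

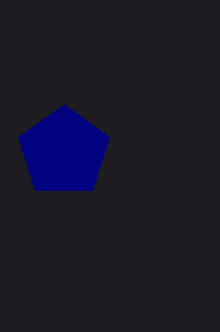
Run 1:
a = 64, b = 152, c = 48, col = 'navy'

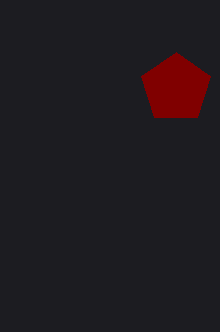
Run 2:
a = 176, b = 88, c = 36, col = 'maroon'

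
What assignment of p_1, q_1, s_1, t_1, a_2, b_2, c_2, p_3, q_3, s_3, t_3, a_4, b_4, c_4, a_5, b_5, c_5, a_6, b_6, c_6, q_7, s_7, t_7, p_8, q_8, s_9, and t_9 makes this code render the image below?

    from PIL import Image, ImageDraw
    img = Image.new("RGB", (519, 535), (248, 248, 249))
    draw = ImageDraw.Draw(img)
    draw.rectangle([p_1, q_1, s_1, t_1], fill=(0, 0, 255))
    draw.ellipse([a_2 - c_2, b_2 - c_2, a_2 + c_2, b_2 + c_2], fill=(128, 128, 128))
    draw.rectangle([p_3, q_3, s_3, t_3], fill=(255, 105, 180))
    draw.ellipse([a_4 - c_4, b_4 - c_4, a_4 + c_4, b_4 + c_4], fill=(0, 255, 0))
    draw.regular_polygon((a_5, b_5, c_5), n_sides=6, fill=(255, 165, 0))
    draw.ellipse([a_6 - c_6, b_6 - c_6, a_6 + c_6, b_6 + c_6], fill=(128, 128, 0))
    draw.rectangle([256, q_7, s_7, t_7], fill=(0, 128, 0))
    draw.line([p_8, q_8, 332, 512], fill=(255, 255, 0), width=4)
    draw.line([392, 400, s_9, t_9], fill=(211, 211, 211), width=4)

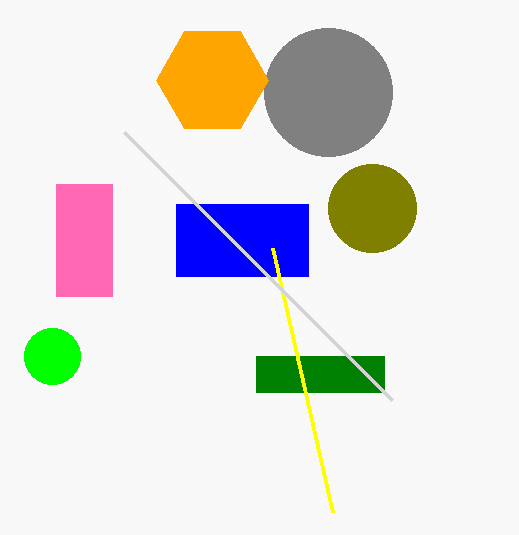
p_1 = 176; q_1 = 204; s_1 = 308; t_1 = 276; a_2 = 328; b_2 = 92; c_2 = 64; p_3 = 56; q_3 = 184; s_3 = 112; t_3 = 296; a_4 = 52; b_4 = 356; c_4 = 28; a_5 = 212; b_5 = 80; c_5 = 56; a_6 = 372; b_6 = 208; c_6 = 44; q_7 = 356; s_7 = 384; t_7 = 392; p_8 = 272; q_8 = 248; s_9 = 124; t_9 = 132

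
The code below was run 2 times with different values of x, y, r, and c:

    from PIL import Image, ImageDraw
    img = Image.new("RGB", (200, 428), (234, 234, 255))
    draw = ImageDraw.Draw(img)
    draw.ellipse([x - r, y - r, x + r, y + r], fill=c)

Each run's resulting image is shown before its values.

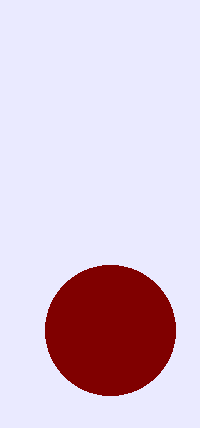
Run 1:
x = 110
y = 330
r = 65
c = 'maroon'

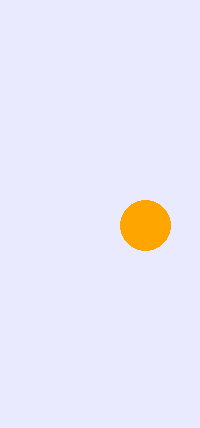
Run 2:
x = 145; y = 225; r = 25; c = 'orange'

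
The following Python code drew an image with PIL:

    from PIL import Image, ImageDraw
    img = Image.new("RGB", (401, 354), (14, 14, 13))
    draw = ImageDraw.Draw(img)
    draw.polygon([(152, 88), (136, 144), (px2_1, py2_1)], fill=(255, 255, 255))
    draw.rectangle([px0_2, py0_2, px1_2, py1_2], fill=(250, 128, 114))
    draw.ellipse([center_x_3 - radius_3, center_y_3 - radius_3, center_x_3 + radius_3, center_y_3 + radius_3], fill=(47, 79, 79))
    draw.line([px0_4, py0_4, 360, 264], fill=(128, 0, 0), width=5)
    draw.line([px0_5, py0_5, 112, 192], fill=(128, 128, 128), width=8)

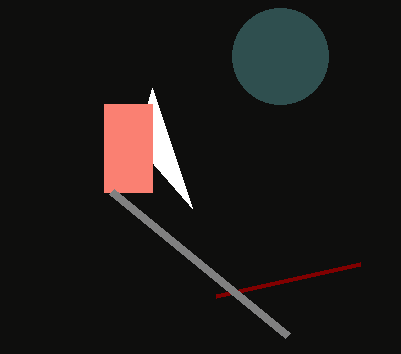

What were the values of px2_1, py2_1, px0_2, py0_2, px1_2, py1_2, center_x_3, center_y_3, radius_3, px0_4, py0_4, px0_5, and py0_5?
px2_1 = 192
py2_1 = 208
px0_2 = 104
py0_2 = 104
px1_2 = 152
py1_2 = 192
center_x_3 = 280
center_y_3 = 56
radius_3 = 48
px0_4 = 216
py0_4 = 296
px0_5 = 288
py0_5 = 336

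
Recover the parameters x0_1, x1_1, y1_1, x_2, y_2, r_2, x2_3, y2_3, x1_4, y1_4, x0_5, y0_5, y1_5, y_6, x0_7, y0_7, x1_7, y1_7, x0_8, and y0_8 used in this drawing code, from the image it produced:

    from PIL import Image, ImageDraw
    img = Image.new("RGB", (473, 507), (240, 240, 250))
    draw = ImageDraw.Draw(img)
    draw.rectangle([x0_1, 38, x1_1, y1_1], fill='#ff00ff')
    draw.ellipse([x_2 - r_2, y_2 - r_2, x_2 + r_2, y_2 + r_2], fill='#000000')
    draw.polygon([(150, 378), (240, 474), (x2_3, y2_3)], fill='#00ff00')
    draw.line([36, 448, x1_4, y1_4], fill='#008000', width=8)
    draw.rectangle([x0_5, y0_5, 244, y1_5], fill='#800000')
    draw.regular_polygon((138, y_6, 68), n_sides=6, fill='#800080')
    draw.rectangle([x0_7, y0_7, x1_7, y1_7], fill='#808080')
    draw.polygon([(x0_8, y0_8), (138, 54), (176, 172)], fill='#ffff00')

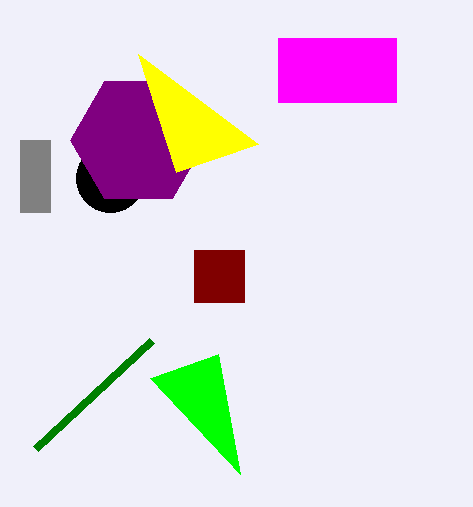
x0_1 = 278; x1_1 = 396; y1_1 = 102; x_2 = 110; y_2 = 178; r_2 = 34; x2_3 = 218; y2_3 = 354; x1_4 = 152; y1_4 = 340; x0_5 = 194; y0_5 = 250; y1_5 = 302; y_6 = 140; x0_7 = 20; y0_7 = 140; x1_7 = 50; y1_7 = 212; x0_8 = 258; y0_8 = 144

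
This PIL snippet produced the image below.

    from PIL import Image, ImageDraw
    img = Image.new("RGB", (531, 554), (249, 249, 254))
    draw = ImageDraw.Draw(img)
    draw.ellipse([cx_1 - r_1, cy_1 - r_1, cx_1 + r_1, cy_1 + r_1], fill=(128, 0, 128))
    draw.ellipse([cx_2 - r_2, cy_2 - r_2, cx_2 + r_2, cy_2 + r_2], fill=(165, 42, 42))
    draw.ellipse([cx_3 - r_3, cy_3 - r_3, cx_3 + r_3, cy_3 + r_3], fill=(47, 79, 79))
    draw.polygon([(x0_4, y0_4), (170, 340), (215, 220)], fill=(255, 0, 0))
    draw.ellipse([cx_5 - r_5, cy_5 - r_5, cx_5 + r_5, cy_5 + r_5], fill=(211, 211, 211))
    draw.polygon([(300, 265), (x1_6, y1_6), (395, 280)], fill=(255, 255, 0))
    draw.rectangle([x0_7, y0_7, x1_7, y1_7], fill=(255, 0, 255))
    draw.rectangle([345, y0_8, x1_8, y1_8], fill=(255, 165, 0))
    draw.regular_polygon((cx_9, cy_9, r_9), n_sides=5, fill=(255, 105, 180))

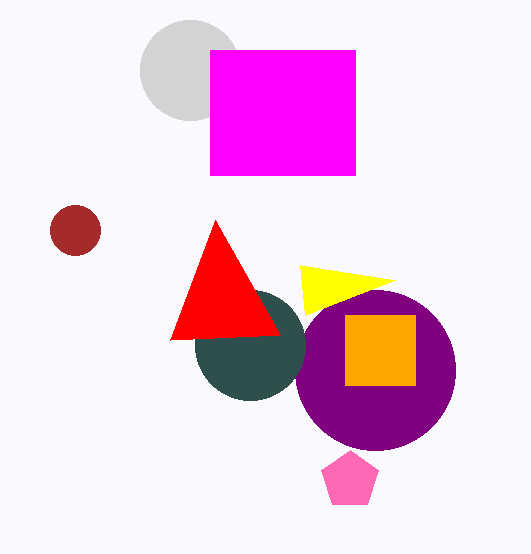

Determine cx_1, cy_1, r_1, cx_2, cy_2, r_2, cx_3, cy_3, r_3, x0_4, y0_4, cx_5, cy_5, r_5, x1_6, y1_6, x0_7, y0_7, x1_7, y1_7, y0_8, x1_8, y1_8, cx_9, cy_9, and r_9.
cx_1 = 375; cy_1 = 370; r_1 = 80; cx_2 = 75; cy_2 = 230; r_2 = 25; cx_3 = 250; cy_3 = 345; r_3 = 55; x0_4 = 280; y0_4 = 335; cx_5 = 190; cy_5 = 70; r_5 = 50; x1_6 = 305; y1_6 = 315; x0_7 = 210; y0_7 = 50; x1_7 = 355; y1_7 = 175; y0_8 = 315; x1_8 = 415; y1_8 = 385; cx_9 = 350; cy_9 = 480; r_9 = 30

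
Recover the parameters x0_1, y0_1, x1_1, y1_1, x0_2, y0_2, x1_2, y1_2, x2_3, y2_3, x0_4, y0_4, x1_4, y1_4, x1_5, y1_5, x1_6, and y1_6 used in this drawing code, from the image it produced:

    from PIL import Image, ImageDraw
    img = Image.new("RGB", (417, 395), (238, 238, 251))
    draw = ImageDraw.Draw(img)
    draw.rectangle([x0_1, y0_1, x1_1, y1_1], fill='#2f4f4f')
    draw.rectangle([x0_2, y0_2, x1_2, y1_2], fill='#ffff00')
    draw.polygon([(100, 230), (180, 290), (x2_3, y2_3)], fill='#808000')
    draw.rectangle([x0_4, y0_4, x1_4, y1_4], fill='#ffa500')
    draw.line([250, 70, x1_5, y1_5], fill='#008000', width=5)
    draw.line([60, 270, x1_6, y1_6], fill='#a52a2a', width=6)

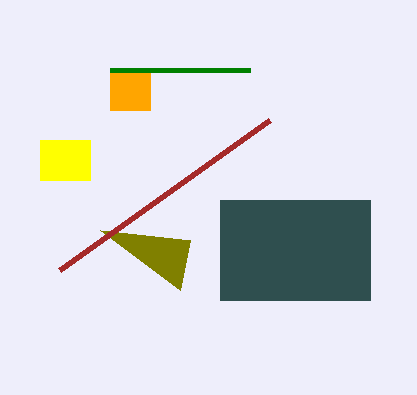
x0_1 = 220, y0_1 = 200, x1_1 = 370, y1_1 = 300, x0_2 = 40, y0_2 = 140, x1_2 = 90, y1_2 = 180, x2_3 = 190, y2_3 = 240, x0_4 = 110, y0_4 = 70, x1_4 = 150, y1_4 = 110, x1_5 = 110, y1_5 = 70, x1_6 = 270, y1_6 = 120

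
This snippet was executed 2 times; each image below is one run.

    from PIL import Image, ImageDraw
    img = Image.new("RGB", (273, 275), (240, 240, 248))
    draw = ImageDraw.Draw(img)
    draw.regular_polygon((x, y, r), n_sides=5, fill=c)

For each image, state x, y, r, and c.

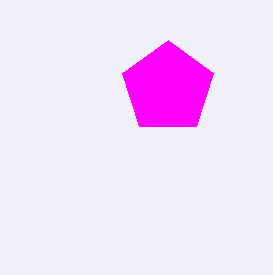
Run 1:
x = 168
y = 88
r = 48
c = 'magenta'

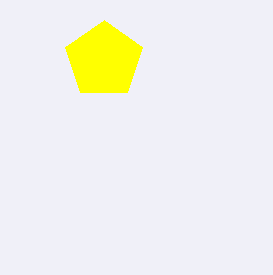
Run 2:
x = 104
y = 60
r = 40
c = 'yellow'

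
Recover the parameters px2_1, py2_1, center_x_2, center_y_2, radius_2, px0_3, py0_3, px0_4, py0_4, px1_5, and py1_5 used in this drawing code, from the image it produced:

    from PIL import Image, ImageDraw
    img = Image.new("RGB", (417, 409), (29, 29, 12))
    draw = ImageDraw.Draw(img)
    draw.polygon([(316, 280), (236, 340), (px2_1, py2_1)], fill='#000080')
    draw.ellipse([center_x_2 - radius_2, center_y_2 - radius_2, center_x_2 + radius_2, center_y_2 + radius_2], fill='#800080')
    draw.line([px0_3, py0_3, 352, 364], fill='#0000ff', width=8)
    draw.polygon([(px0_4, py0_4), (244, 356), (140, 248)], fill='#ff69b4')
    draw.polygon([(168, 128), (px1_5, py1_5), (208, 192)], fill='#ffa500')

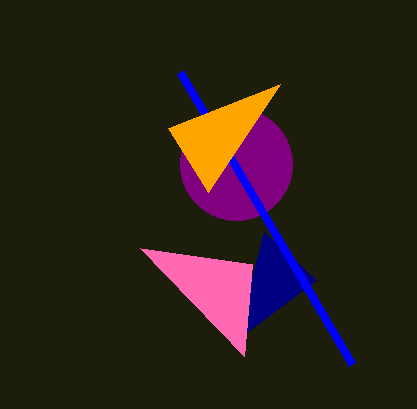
px2_1 = 264, py2_1 = 232, center_x_2 = 236, center_y_2 = 164, radius_2 = 56, px0_3 = 180, py0_3 = 72, px0_4 = 252, py0_4 = 264, px1_5 = 280, py1_5 = 84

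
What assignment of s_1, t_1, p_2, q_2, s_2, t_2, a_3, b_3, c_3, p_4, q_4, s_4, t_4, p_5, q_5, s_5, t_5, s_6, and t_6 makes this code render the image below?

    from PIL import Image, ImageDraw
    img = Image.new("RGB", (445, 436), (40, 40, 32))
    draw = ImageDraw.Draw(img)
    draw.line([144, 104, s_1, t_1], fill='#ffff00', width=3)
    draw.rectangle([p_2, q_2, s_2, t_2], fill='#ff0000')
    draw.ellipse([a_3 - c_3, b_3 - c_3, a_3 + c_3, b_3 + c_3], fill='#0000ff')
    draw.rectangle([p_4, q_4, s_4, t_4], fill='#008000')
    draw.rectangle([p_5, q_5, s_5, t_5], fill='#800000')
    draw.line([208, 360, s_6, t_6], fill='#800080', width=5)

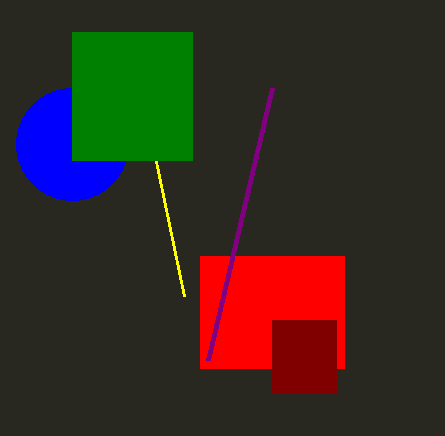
s_1 = 184; t_1 = 296; p_2 = 200; q_2 = 256; s_2 = 344; t_2 = 368; a_3 = 72; b_3 = 144; c_3 = 56; p_4 = 72; q_4 = 32; s_4 = 192; t_4 = 160; p_5 = 272; q_5 = 320; s_5 = 336; t_5 = 392; s_6 = 272; t_6 = 88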